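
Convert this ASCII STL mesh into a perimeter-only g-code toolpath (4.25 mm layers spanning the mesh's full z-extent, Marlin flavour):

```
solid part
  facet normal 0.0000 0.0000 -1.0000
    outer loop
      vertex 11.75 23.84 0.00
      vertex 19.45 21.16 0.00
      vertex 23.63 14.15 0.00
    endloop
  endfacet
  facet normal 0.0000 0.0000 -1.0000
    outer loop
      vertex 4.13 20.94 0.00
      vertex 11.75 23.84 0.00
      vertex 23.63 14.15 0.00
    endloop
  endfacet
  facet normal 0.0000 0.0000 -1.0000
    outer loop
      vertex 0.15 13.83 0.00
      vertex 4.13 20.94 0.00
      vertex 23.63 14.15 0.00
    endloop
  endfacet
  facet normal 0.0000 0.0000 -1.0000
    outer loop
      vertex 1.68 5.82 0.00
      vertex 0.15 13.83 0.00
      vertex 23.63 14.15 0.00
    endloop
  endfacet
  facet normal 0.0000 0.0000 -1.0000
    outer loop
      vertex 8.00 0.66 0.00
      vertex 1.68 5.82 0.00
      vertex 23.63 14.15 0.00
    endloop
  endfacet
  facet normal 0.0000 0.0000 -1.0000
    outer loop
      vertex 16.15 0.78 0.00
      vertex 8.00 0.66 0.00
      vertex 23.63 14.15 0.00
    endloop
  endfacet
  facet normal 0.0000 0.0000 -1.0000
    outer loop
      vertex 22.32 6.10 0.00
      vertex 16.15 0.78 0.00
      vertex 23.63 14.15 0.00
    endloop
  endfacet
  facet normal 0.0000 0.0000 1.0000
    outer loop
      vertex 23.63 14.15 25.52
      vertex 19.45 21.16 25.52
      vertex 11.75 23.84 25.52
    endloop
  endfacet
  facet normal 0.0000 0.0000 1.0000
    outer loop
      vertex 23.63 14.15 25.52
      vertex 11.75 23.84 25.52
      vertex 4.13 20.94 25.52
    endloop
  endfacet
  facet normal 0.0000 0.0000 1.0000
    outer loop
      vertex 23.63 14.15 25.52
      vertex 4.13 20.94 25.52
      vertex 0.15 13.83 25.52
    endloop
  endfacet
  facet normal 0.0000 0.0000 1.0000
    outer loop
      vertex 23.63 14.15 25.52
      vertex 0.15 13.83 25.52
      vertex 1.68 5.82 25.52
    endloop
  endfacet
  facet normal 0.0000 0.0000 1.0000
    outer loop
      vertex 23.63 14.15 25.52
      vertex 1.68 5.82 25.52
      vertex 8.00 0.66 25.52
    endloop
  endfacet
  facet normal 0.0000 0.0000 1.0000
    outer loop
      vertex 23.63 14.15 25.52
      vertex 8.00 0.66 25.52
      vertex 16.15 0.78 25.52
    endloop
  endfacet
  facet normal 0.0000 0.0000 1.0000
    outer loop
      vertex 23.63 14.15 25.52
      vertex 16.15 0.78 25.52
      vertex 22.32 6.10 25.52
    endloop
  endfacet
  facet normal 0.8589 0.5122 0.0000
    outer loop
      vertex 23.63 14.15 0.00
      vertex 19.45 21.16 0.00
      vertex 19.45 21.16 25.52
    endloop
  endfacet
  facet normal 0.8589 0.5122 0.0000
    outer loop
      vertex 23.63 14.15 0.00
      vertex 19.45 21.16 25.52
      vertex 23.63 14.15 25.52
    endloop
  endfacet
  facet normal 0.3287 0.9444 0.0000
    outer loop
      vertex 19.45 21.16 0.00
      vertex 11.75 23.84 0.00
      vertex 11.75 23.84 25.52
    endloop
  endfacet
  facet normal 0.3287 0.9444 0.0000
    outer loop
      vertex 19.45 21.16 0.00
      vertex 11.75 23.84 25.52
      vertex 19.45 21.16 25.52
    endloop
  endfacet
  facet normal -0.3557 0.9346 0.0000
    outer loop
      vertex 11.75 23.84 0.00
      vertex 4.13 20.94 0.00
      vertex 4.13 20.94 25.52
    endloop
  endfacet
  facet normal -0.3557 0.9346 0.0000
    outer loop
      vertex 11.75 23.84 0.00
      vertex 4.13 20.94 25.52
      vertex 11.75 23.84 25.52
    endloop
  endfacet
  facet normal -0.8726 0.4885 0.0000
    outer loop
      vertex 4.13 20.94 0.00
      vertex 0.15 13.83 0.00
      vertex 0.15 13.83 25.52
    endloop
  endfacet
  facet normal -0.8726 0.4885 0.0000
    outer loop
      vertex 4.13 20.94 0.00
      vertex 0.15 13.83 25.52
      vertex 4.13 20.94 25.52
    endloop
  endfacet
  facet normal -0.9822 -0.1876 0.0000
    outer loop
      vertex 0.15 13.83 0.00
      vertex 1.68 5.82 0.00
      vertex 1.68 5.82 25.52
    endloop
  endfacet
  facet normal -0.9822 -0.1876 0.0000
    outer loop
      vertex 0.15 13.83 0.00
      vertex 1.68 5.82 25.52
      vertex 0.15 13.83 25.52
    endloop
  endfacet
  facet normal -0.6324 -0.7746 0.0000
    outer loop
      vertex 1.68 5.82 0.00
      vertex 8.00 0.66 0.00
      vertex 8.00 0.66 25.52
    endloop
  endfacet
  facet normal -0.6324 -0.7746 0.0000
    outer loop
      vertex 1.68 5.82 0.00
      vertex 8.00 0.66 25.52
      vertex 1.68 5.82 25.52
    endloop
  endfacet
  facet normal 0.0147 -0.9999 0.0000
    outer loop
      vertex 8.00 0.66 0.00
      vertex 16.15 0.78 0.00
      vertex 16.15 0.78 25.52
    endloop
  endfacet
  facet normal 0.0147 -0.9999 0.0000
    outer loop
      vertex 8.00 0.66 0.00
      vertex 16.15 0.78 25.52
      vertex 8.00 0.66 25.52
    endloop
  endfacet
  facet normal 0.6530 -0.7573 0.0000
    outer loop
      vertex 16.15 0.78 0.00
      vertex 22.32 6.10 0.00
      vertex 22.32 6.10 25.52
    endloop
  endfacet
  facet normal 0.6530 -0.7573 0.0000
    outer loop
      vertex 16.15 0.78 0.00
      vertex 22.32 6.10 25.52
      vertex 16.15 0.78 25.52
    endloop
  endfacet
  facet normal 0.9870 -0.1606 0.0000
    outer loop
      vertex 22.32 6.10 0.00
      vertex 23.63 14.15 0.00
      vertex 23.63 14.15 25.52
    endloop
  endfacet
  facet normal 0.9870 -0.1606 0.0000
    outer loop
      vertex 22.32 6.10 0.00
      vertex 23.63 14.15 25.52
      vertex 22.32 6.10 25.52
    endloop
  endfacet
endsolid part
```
; perimeter-only toolpath
G21 ; units = mm
G90 ; absolute positioning
G28 ; home
; layer 1
G0 Z4.25
G0 X23.63 Y14.15
G1 X19.45 Y21.16
G1 X11.75 Y23.84
G1 X4.13 Y20.94
G1 X0.15 Y13.83
G1 X1.68 Y5.82
G1 X8.00 Y0.66
G1 X16.15 Y0.78
G1 X22.32 Y6.10
G1 X23.63 Y14.15
; layer 2
G0 Z8.51
G0 X23.63 Y14.15
G1 X19.45 Y21.16
G1 X11.75 Y23.84
G1 X4.13 Y20.94
G1 X0.15 Y13.83
G1 X1.68 Y5.82
G1 X8.00 Y0.66
G1 X16.15 Y0.78
G1 X22.32 Y6.10
G1 X23.63 Y14.15
; layer 3
G0 Z12.76
G0 X23.63 Y14.15
G1 X19.45 Y21.16
G1 X11.75 Y23.84
G1 X4.13 Y20.94
G1 X0.15 Y13.83
G1 X1.68 Y5.82
G1 X8.00 Y0.66
G1 X16.15 Y0.78
G1 X22.32 Y6.10
G1 X23.63 Y14.15
; layer 4
G0 Z17.01
G0 X23.63 Y14.15
G1 X19.45 Y21.16
G1 X11.75 Y23.84
G1 X4.13 Y20.94
G1 X0.15 Y13.83
G1 X1.68 Y5.82
G1 X8.00 Y0.66
G1 X16.15 Y0.78
G1 X22.32 Y6.10
G1 X23.63 Y14.15
; layer 5
G0 Z21.27
G0 X23.63 Y14.15
G1 X19.45 Y21.16
G1 X11.75 Y23.84
G1 X4.13 Y20.94
G1 X0.15 Y13.83
G1 X1.68 Y5.82
G1 X8.00 Y0.66
G1 X16.15 Y0.78
G1 X22.32 Y6.10
G1 X23.63 Y14.15
; layer 6
G0 Z25.52
G0 X23.63 Y14.15
G1 X19.45 Y21.16
G1 X11.75 Y23.84
G1 X4.13 Y20.94
G1 X0.15 Y13.83
G1 X1.68 Y5.82
G1 X8.00 Y0.66
G1 X16.15 Y0.78
G1 X22.32 Y6.10
G1 X23.63 Y14.15
M2 ; end

The solid is a regular 9-sided prism (a cylinder approximated with 9 flat sides), circumscribed radius ≈ 11.9 mm, height ≈ 25.5 mm. Slicing at Δz = 4.25 mm — 6 equal slices spanning the solid's height, so layer i sits at z = i·h/6 — gives 6 non-empty perimeters. Each is a 9-segment closed polygon; G0 lifts to the layer z and rapids to the start vertex, then G1 traces the edges.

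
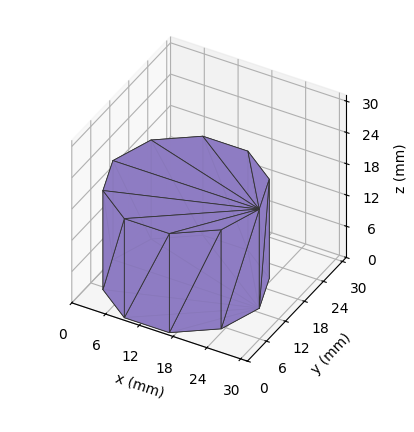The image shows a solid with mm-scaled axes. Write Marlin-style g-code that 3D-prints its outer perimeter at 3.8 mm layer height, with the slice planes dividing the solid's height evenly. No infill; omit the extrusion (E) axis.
Reading the render: the shape is a regular 10-sided prism (a cylinder approximated with 10 flat sides), circumscribed radius ≈ 13 mm, height ≈ 19 mm (dimensions read to the nearest mm from the axis ticks). For the g-code, the solid's height is divided into equal slices at the stated Δz and each level perimeter traced with G1 moves after a G0 lift.

; perimeter-only toolpath
G21 ; units = mm
G90 ; absolute positioning
G28 ; home
; layer 1
G0 Z3.8
G0 X26.0 Y13.0
G1 X23.5 Y20.6
G1 X17.0 Y25.4
G1 X9.0 Y25.4
G1 X2.5 Y20.6
G1 X0.0 Y13.0
G1 X2.5 Y5.4
G1 X9.0 Y0.6
G1 X17.0 Y0.6
G1 X23.5 Y5.4
G1 X26.0 Y13.0
; layer 2
G0 Z7.6
G0 X26.0 Y13.0
G1 X23.5 Y20.6
G1 X17.0 Y25.4
G1 X9.0 Y25.4
G1 X2.5 Y20.6
G1 X0.0 Y13.0
G1 X2.5 Y5.4
G1 X9.0 Y0.6
G1 X17.0 Y0.6
G1 X23.5 Y5.4
G1 X26.0 Y13.0
; layer 3
G0 Z11.4
G0 X26.0 Y13.0
G1 X23.5 Y20.6
G1 X17.0 Y25.4
G1 X9.0 Y25.4
G1 X2.5 Y20.6
G1 X0.0 Y13.0
G1 X2.5 Y5.4
G1 X9.0 Y0.6
G1 X17.0 Y0.6
G1 X23.5 Y5.4
G1 X26.0 Y13.0
; layer 4
G0 Z15.2
G0 X26.0 Y13.0
G1 X23.5 Y20.6
G1 X17.0 Y25.4
G1 X9.0 Y25.4
G1 X2.5 Y20.6
G1 X0.0 Y13.0
G1 X2.5 Y5.4
G1 X9.0 Y0.6
G1 X17.0 Y0.6
G1 X23.5 Y5.4
G1 X26.0 Y13.0
; layer 5
G0 Z19.0
G0 X26.0 Y13.0
G1 X23.5 Y20.6
G1 X17.0 Y25.4
G1 X9.0 Y25.4
G1 X2.5 Y20.6
G1 X0.0 Y13.0
G1 X2.5 Y5.4
G1 X9.0 Y0.6
G1 X17.0 Y0.6
G1 X23.5 Y5.4
G1 X26.0 Y13.0
M2 ; end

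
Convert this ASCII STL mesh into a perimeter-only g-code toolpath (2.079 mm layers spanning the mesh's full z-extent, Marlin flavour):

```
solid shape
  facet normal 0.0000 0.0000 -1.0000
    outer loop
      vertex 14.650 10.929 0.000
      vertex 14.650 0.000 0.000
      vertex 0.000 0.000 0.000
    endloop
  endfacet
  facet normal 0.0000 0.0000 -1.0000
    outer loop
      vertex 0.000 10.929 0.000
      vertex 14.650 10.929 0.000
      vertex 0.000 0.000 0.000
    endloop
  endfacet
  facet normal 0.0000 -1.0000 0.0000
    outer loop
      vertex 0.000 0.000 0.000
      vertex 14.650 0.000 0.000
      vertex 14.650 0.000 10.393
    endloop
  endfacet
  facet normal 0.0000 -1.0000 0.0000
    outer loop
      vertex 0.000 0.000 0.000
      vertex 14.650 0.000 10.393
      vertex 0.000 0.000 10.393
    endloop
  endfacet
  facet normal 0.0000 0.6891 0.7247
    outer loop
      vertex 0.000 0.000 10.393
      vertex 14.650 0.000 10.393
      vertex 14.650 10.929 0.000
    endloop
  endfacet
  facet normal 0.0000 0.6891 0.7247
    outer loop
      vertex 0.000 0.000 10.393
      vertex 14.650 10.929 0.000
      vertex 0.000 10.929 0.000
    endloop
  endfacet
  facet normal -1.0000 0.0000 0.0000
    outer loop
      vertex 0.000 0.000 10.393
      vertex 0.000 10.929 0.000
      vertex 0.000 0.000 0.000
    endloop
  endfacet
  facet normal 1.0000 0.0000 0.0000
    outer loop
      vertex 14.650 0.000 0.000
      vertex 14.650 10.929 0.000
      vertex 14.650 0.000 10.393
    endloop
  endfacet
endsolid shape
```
; perimeter-only toolpath
G21 ; units = mm
G90 ; absolute positioning
G28 ; home
; layer 1
G0 Z2.079
G0 X0.000 Y0.000
G1 X14.650 Y0.000
G1 X14.650 Y8.743
G1 X0.000 Y8.743
G1 X0.000 Y0.000
; layer 2
G0 Z4.157
G0 X0.000 Y0.000
G1 X14.650 Y0.000
G1 X14.650 Y6.557
G1 X0.000 Y6.557
G1 X0.000 Y0.000
; layer 3
G0 Z6.236
G0 X0.000 Y0.000
G1 X14.650 Y0.000
G1 X14.650 Y4.372
G1 X0.000 Y4.372
G1 X0.000 Y0.000
; layer 4
G0 Z8.314
G0 X0.000 Y0.000
G1 X14.650 Y0.000
G1 X14.650 Y2.186
G1 X0.000 Y2.186
G1 X0.000 Y0.000
M2 ; end

The solid is a wedge (ramp): 14.7 × 10.9 mm base, rising to 10.4 mm along the y=0 edge and sloping linearly to z=0 at y=10.9. Slicing at Δz = 2.079 mm — 5 equal slices spanning the solid's height, so layer i sits at z = i·h/5 — gives 4 non-empty perimeters. Each is a 4-segment closed polygon; G0 lifts to the layer z and rapids to the start vertex, then G1 traces the edges. The cross-section shrinks linearly with z (the slice at the apex is degenerate and omitted).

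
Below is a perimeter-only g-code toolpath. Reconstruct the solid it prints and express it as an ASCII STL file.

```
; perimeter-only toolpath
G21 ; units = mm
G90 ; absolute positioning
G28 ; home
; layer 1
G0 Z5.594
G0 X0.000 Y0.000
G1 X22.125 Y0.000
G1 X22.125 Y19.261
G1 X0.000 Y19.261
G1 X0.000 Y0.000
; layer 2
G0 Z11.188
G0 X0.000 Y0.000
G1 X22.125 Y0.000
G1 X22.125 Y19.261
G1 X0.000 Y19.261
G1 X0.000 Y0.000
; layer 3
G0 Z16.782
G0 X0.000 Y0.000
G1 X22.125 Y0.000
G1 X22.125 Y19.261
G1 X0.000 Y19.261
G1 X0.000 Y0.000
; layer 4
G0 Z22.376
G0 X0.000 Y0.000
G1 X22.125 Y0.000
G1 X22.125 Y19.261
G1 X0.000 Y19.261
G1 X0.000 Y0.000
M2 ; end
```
solid part
  facet normal 0.0000 0.0000 -1.0000
    outer loop
      vertex 22.125 19.261 0.000
      vertex 22.125 0.000 0.000
      vertex 0.000 0.000 0.000
    endloop
  endfacet
  facet normal 0.0000 0.0000 -1.0000
    outer loop
      vertex 0.000 19.261 0.000
      vertex 22.125 19.261 0.000
      vertex 0.000 0.000 0.000
    endloop
  endfacet
  facet normal 0.0000 0.0000 1.0000
    outer loop
      vertex 0.000 0.000 22.376
      vertex 22.125 0.000 22.376
      vertex 22.125 19.261 22.376
    endloop
  endfacet
  facet normal 0.0000 0.0000 1.0000
    outer loop
      vertex 0.000 0.000 22.376
      vertex 22.125 19.261 22.376
      vertex 0.000 19.261 22.376
    endloop
  endfacet
  facet normal 0.0000 -1.0000 0.0000
    outer loop
      vertex 0.000 0.000 0.000
      vertex 22.125 0.000 0.000
      vertex 22.125 0.000 22.376
    endloop
  endfacet
  facet normal 0.0000 -1.0000 0.0000
    outer loop
      vertex 0.000 0.000 0.000
      vertex 22.125 0.000 22.376
      vertex 0.000 0.000 22.376
    endloop
  endfacet
  facet normal 0.0000 1.0000 0.0000
    outer loop
      vertex 22.125 19.261 22.376
      vertex 22.125 19.261 0.000
      vertex 0.000 19.261 0.000
    endloop
  endfacet
  facet normal 0.0000 1.0000 0.0000
    outer loop
      vertex 0.000 19.261 22.376
      vertex 22.125 19.261 22.376
      vertex 0.000 19.261 0.000
    endloop
  endfacet
  facet normal -1.0000 0.0000 0.0000
    outer loop
      vertex 0.000 19.261 22.376
      vertex 0.000 19.261 0.000
      vertex 0.000 0.000 0.000
    endloop
  endfacet
  facet normal -1.0000 0.0000 0.0000
    outer loop
      vertex 0.000 0.000 22.376
      vertex 0.000 19.261 22.376
      vertex 0.000 0.000 0.000
    endloop
  endfacet
  facet normal 1.0000 0.0000 0.0000
    outer loop
      vertex 22.125 0.000 0.000
      vertex 22.125 19.261 0.000
      vertex 22.125 19.261 22.376
    endloop
  endfacet
  facet normal 1.0000 0.0000 0.0000
    outer loop
      vertex 22.125 0.000 0.000
      vertex 22.125 19.261 22.376
      vertex 22.125 0.000 22.376
    endloop
  endfacet
endsolid part

The G0 Z moves step by Δz≈5.594 mm. Every layer's G1 loop is the same polygon, so the solid is a straight extrusion of it from z=0 to z≈22.4. Closing with flat bottom and top caps and triangulating gives 12 facets — a rectangular box, roughly 22.1 × 19.3 mm footprint and 22.4 mm tall.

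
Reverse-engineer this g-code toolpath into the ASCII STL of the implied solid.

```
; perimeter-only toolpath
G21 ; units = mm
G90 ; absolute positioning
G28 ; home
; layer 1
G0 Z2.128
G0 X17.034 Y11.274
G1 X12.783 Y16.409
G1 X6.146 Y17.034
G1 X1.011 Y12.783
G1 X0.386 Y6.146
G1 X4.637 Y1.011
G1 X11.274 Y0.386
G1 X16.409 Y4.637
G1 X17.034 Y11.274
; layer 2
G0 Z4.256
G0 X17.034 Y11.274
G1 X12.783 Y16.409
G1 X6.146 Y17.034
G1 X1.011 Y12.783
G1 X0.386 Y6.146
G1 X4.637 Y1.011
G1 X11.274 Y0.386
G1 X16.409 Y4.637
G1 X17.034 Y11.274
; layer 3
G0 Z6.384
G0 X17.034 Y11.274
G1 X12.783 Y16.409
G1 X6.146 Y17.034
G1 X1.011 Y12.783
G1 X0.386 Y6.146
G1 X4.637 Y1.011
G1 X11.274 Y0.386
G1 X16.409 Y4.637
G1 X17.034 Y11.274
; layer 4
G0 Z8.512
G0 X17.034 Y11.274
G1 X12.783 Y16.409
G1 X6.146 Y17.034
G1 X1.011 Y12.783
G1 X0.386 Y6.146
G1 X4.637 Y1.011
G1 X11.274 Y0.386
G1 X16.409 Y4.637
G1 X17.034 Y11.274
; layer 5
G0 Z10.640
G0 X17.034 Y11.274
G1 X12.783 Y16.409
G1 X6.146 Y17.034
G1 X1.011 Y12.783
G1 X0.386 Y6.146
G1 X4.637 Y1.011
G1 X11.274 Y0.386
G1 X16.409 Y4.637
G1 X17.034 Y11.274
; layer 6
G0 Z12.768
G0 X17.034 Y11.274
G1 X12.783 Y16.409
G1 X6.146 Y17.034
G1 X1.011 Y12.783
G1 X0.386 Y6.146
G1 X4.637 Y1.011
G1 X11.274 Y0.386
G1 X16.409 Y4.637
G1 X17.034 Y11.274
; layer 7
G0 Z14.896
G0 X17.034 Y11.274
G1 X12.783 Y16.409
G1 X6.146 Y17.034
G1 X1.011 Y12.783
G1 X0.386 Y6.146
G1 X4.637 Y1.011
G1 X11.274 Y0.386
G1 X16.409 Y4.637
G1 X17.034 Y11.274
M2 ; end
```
solid part
  facet normal 0.0000 0.0000 -1.0000
    outer loop
      vertex 6.146 17.034 0.000
      vertex 12.783 16.409 0.000
      vertex 17.034 11.274 0.000
    endloop
  endfacet
  facet normal 0.0000 0.0000 -1.0000
    outer loop
      vertex 1.011 12.783 0.000
      vertex 6.146 17.034 0.000
      vertex 17.034 11.274 0.000
    endloop
  endfacet
  facet normal 0.0000 0.0000 -1.0000
    outer loop
      vertex 0.386 6.146 0.000
      vertex 1.011 12.783 0.000
      vertex 17.034 11.274 0.000
    endloop
  endfacet
  facet normal 0.0000 0.0000 -1.0000
    outer loop
      vertex 4.637 1.011 0.000
      vertex 0.386 6.146 0.000
      vertex 17.034 11.274 0.000
    endloop
  endfacet
  facet normal 0.0000 0.0000 -1.0000
    outer loop
      vertex 11.274 0.386 0.000
      vertex 4.637 1.011 0.000
      vertex 17.034 11.274 0.000
    endloop
  endfacet
  facet normal 0.0000 0.0000 -1.0000
    outer loop
      vertex 16.409 4.637 0.000
      vertex 11.274 0.386 0.000
      vertex 17.034 11.274 0.000
    endloop
  endfacet
  facet normal 0.0000 0.0000 1.0000
    outer loop
      vertex 17.034 11.274 14.896
      vertex 12.783 16.409 14.896
      vertex 6.146 17.034 14.896
    endloop
  endfacet
  facet normal 0.0000 0.0000 1.0000
    outer loop
      vertex 17.034 11.274 14.896
      vertex 6.146 17.034 14.896
      vertex 1.011 12.783 14.896
    endloop
  endfacet
  facet normal 0.0000 0.0000 1.0000
    outer loop
      vertex 17.034 11.274 14.896
      vertex 1.011 12.783 14.896
      vertex 0.386 6.146 14.896
    endloop
  endfacet
  facet normal 0.0000 0.0000 1.0000
    outer loop
      vertex 17.034 11.274 14.896
      vertex 0.386 6.146 14.896
      vertex 4.637 1.011 14.896
    endloop
  endfacet
  facet normal 0.0000 0.0000 1.0000
    outer loop
      vertex 17.034 11.274 14.896
      vertex 4.637 1.011 14.896
      vertex 11.274 0.386 14.896
    endloop
  endfacet
  facet normal 0.0000 0.0000 1.0000
    outer loop
      vertex 17.034 11.274 14.896
      vertex 11.274 0.386 14.896
      vertex 16.409 4.637 14.896
    endloop
  endfacet
  facet normal 0.7703 0.6377 0.0000
    outer loop
      vertex 17.034 11.274 0.000
      vertex 12.783 16.409 0.000
      vertex 12.783 16.409 14.896
    endloop
  endfacet
  facet normal 0.7703 0.6377 0.0000
    outer loop
      vertex 17.034 11.274 0.000
      vertex 12.783 16.409 14.896
      vertex 17.034 11.274 14.896
    endloop
  endfacet
  facet normal 0.0938 0.9956 0.0000
    outer loop
      vertex 12.783 16.409 0.000
      vertex 6.146 17.034 0.000
      vertex 6.146 17.034 14.896
    endloop
  endfacet
  facet normal 0.0938 0.9956 0.0000
    outer loop
      vertex 12.783 16.409 0.000
      vertex 6.146 17.034 14.896
      vertex 12.783 16.409 14.896
    endloop
  endfacet
  facet normal -0.6377 0.7703 0.0000
    outer loop
      vertex 6.146 17.034 0.000
      vertex 1.011 12.783 0.000
      vertex 1.011 12.783 14.896
    endloop
  endfacet
  facet normal -0.6377 0.7703 0.0000
    outer loop
      vertex 6.146 17.034 0.000
      vertex 1.011 12.783 14.896
      vertex 6.146 17.034 14.896
    endloop
  endfacet
  facet normal -0.9956 0.0938 0.0000
    outer loop
      vertex 1.011 12.783 0.000
      vertex 0.386 6.146 0.000
      vertex 0.386 6.146 14.896
    endloop
  endfacet
  facet normal -0.9956 0.0938 0.0000
    outer loop
      vertex 1.011 12.783 0.000
      vertex 0.386 6.146 14.896
      vertex 1.011 12.783 14.896
    endloop
  endfacet
  facet normal -0.7703 -0.6377 0.0000
    outer loop
      vertex 0.386 6.146 0.000
      vertex 4.637 1.011 0.000
      vertex 4.637 1.011 14.896
    endloop
  endfacet
  facet normal -0.7703 -0.6377 0.0000
    outer loop
      vertex 0.386 6.146 0.000
      vertex 4.637 1.011 14.896
      vertex 0.386 6.146 14.896
    endloop
  endfacet
  facet normal -0.0938 -0.9956 0.0000
    outer loop
      vertex 4.637 1.011 0.000
      vertex 11.274 0.386 0.000
      vertex 11.274 0.386 14.896
    endloop
  endfacet
  facet normal -0.0938 -0.9956 0.0000
    outer loop
      vertex 4.637 1.011 0.000
      vertex 11.274 0.386 14.896
      vertex 4.637 1.011 14.896
    endloop
  endfacet
  facet normal 0.6377 -0.7703 0.0000
    outer loop
      vertex 11.274 0.386 0.000
      vertex 16.409 4.637 0.000
      vertex 16.409 4.637 14.896
    endloop
  endfacet
  facet normal 0.6377 -0.7703 0.0000
    outer loop
      vertex 11.274 0.386 0.000
      vertex 16.409 4.637 14.896
      vertex 11.274 0.386 14.896
    endloop
  endfacet
  facet normal 0.9956 -0.0938 0.0000
    outer loop
      vertex 16.409 4.637 0.000
      vertex 17.034 11.274 0.000
      vertex 17.034 11.274 14.896
    endloop
  endfacet
  facet normal 0.9956 -0.0938 0.0000
    outer loop
      vertex 16.409 4.637 0.000
      vertex 17.034 11.274 14.896
      vertex 16.409 4.637 14.896
    endloop
  endfacet
endsolid part

The G0 Z moves step by Δz≈2.128 mm. Every layer's G1 loop is the same polygon, so the solid is a straight extrusion of it from z=0 to z≈14.9. Closing with flat bottom and top caps and triangulating gives 28 facets — a regular 8-sided prism (a cylinder approximated with 8 flat sides), circumscribed radius ≈ 8.71 mm, height ≈ 14.9 mm.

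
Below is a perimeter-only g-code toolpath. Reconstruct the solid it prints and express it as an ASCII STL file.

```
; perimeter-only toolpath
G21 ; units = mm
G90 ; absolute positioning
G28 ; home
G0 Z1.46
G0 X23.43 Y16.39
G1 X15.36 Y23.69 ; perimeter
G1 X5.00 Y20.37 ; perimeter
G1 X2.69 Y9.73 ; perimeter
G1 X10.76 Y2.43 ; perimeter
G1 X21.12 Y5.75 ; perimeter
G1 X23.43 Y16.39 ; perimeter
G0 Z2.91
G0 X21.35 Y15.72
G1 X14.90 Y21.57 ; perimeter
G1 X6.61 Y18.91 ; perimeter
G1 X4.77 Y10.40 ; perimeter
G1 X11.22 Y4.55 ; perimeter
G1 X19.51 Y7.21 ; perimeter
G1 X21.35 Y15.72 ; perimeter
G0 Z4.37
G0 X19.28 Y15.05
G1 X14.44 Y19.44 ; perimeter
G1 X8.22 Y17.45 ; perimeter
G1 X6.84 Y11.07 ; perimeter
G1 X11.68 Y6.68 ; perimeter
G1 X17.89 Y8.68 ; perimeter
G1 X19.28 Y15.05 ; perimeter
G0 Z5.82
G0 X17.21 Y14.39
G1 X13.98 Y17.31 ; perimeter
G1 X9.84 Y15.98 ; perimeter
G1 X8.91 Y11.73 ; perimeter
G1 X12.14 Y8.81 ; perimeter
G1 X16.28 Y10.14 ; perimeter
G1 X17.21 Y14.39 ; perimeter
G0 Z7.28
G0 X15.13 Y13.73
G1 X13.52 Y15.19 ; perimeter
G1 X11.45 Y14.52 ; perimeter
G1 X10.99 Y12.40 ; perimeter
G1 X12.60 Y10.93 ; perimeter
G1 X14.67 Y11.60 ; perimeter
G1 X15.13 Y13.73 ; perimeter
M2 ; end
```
solid part
  facet normal 0.0000 0.0000 -1.0000
    outer loop
      vertex 3.39 21.83 0.00
      vertex 15.82 25.82 0.00
      vertex 25.50 17.05 0.00
    endloop
  endfacet
  facet normal 0.0000 0.0000 -1.0000
    outer loop
      vertex 0.62 9.07 0.00
      vertex 3.39 21.83 0.00
      vertex 25.50 17.05 0.00
    endloop
  endfacet
  facet normal 0.0000 0.0000 -1.0000
    outer loop
      vertex 10.30 0.30 0.00
      vertex 0.62 9.07 0.00
      vertex 25.50 17.05 0.00
    endloop
  endfacet
  facet normal 0.0000 0.0000 -1.0000
    outer loop
      vertex 22.73 4.29 0.00
      vertex 10.30 0.30 0.00
      vertex 25.50 17.05 0.00
    endloop
  endfacet
  facet normal 0.4103 0.4528 0.7916
    outer loop
      vertex 25.50 17.05 0.00
      vertex 15.82 25.82 0.00
      vertex 13.06 13.06 8.73
    endloop
  endfacet
  facet normal -0.1868 0.5819 0.7915
    outer loop
      vertex 15.82 25.82 0.00
      vertex 3.39 21.83 0.00
      vertex 13.06 13.06 8.73
    endloop
  endfacet
  facet normal -0.5971 0.1296 0.7916
    outer loop
      vertex 3.39 21.83 0.00
      vertex 0.62 9.07 0.00
      vertex 13.06 13.06 8.73
    endloop
  endfacet
  facet normal -0.4103 -0.4528 0.7916
    outer loop
      vertex 0.62 9.07 0.00
      vertex 10.30 0.30 0.00
      vertex 13.06 13.06 8.73
    endloop
  endfacet
  facet normal 0.1868 -0.5819 0.7915
    outer loop
      vertex 10.30 0.30 0.00
      vertex 22.73 4.29 0.00
      vertex 13.06 13.06 8.73
    endloop
  endfacet
  facet normal 0.5971 -0.1296 0.7916
    outer loop
      vertex 22.73 4.29 0.00
      vertex 25.50 17.05 0.00
      vertex 13.06 13.06 8.73
    endloop
  endfacet
endsolid part

The G0 Z moves step by Δz≈1.46 mm. The G1 loops shrink linearly with z, so the solid tapers from its base footprint up to z≈8.73. Closing with a flat bottom cap and the tapered top and triangulating gives 10 facets — a regular 6-sided pyramid, base circumscribed radius ≈ 13.1 mm, apex at z ≈ 8.73 mm.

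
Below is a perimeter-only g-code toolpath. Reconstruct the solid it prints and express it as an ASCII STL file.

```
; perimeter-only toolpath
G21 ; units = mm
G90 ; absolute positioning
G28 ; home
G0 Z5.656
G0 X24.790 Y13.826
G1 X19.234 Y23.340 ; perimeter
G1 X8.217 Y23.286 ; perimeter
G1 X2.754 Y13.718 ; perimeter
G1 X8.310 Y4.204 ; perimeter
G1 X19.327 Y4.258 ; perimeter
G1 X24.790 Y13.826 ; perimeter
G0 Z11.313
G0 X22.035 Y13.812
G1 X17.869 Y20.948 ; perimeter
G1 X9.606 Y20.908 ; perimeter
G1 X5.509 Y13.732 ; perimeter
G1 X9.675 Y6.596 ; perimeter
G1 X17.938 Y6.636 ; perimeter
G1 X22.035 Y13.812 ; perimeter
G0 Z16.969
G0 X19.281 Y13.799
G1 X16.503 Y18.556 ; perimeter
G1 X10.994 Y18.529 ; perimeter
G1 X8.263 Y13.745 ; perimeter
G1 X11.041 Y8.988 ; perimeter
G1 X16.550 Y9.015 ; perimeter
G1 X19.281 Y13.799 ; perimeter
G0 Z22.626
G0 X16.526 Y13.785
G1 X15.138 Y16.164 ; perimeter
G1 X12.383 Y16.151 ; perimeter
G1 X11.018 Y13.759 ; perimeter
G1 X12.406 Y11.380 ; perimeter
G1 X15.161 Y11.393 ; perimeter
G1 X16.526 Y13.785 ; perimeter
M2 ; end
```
solid part
  facet normal 0.0000 0.0000 -1.0000
    outer loop
      vertex 6.828 25.665 0.000
      vertex 20.600 25.732 0.000
      vertex 27.544 13.839 0.000
    endloop
  endfacet
  facet normal 0.0000 0.0000 -1.0000
    outer loop
      vertex 0.000 13.705 0.000
      vertex 6.828 25.665 0.000
      vertex 27.544 13.839 0.000
    endloop
  endfacet
  facet normal 0.0000 0.0000 -1.0000
    outer loop
      vertex 6.944 1.812 0.000
      vertex 0.000 13.705 0.000
      vertex 27.544 13.839 0.000
    endloop
  endfacet
  facet normal 0.0000 0.0000 -1.0000
    outer loop
      vertex 20.716 1.879 0.000
      vertex 6.944 1.812 0.000
      vertex 27.544 13.839 0.000
    endloop
  endfacet
  facet normal 0.7957 0.4646 0.3886
    outer loop
      vertex 27.544 13.839 0.000
      vertex 20.600 25.732 0.000
      vertex 13.772 13.772 28.282
    endloop
  endfacet
  facet normal -0.0045 0.9214 0.3886
    outer loop
      vertex 20.600 25.732 0.000
      vertex 6.828 25.665 0.000
      vertex 13.772 13.772 28.282
    endloop
  endfacet
  facet normal -0.8002 0.4568 0.3886
    outer loop
      vertex 6.828 25.665 0.000
      vertex 0.000 13.705 0.000
      vertex 13.772 13.772 28.282
    endloop
  endfacet
  facet normal -0.7957 -0.4646 0.3886
    outer loop
      vertex 0.000 13.705 0.000
      vertex 6.944 1.812 0.000
      vertex 13.772 13.772 28.282
    endloop
  endfacet
  facet normal 0.0045 -0.9214 0.3886
    outer loop
      vertex 6.944 1.812 0.000
      vertex 20.716 1.879 0.000
      vertex 13.772 13.772 28.282
    endloop
  endfacet
  facet normal 0.8002 -0.4568 0.3886
    outer loop
      vertex 20.716 1.879 0.000
      vertex 27.544 13.839 0.000
      vertex 13.772 13.772 28.282
    endloop
  endfacet
endsolid part

The G0 Z moves step by Δz≈5.656 mm. The G1 loops shrink linearly with z, so the solid tapers from its base footprint up to z≈28.3. Closing with a flat bottom cap and the tapered top and triangulating gives 10 facets — a regular 6-sided pyramid, base circumscribed radius ≈ 13.8 mm, apex at z ≈ 28.3 mm.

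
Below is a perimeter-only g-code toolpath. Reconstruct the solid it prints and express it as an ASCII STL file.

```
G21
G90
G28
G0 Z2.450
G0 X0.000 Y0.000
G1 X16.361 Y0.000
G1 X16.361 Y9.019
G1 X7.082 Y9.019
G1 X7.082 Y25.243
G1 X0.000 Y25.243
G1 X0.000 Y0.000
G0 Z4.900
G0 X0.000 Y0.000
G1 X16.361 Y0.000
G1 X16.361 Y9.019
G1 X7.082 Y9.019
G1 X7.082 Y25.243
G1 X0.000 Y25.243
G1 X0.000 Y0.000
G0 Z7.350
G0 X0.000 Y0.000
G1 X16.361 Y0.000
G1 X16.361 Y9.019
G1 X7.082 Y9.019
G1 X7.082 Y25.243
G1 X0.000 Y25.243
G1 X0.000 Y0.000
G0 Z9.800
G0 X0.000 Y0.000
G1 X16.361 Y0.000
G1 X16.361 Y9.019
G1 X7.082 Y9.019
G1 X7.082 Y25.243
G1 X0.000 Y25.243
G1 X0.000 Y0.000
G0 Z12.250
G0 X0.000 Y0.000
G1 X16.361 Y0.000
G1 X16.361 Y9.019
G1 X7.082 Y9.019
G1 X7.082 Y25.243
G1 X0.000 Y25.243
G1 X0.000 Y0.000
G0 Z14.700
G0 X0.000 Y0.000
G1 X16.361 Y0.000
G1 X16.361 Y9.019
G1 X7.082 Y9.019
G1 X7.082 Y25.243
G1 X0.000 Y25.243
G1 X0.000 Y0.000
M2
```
solid part
  facet normal 0.0000 0.0000 -1.0000
    outer loop
      vertex 16.361 9.019 0.000
      vertex 16.361 0.000 0.000
      vertex 0.000 0.000 0.000
    endloop
  endfacet
  facet normal 0.0000 0.0000 -1.0000
    outer loop
      vertex 7.082 9.019 0.000
      vertex 16.361 9.019 0.000
      vertex 0.000 0.000 0.000
    endloop
  endfacet
  facet normal 0.0000 0.0000 -1.0000
    outer loop
      vertex 7.082 25.243 0.000
      vertex 7.082 9.019 0.000
      vertex 0.000 0.000 0.000
    endloop
  endfacet
  facet normal 0.0000 0.0000 -1.0000
    outer loop
      vertex 0.000 25.243 0.000
      vertex 7.082 25.243 0.000
      vertex 0.000 0.000 0.000
    endloop
  endfacet
  facet normal 0.0000 0.0000 1.0000
    outer loop
      vertex 0.000 0.000 14.700
      vertex 16.361 0.000 14.700
      vertex 16.361 9.019 14.700
    endloop
  endfacet
  facet normal 0.0000 0.0000 1.0000
    outer loop
      vertex 0.000 0.000 14.700
      vertex 16.361 9.019 14.700
      vertex 7.082 9.019 14.700
    endloop
  endfacet
  facet normal 0.0000 0.0000 1.0000
    outer loop
      vertex 0.000 0.000 14.700
      vertex 7.082 9.019 14.700
      vertex 7.082 25.243 14.700
    endloop
  endfacet
  facet normal 0.0000 0.0000 1.0000
    outer loop
      vertex 0.000 0.000 14.700
      vertex 7.082 25.243 14.700
      vertex 0.000 25.243 14.700
    endloop
  endfacet
  facet normal 0.0000 -1.0000 0.0000
    outer loop
      vertex 0.000 0.000 0.000
      vertex 16.361 0.000 0.000
      vertex 16.361 0.000 14.700
    endloop
  endfacet
  facet normal 0.0000 -1.0000 0.0000
    outer loop
      vertex 0.000 0.000 0.000
      vertex 16.361 0.000 14.700
      vertex 0.000 0.000 14.700
    endloop
  endfacet
  facet normal 1.0000 0.0000 0.0000
    outer loop
      vertex 16.361 0.000 0.000
      vertex 16.361 9.019 0.000
      vertex 16.361 9.019 14.700
    endloop
  endfacet
  facet normal 1.0000 0.0000 0.0000
    outer loop
      vertex 16.361 0.000 0.000
      vertex 16.361 9.019 14.700
      vertex 16.361 0.000 14.700
    endloop
  endfacet
  facet normal 0.0000 1.0000 0.0000
    outer loop
      vertex 16.361 9.019 0.000
      vertex 7.082 9.019 0.000
      vertex 7.082 9.019 14.700
    endloop
  endfacet
  facet normal 0.0000 1.0000 0.0000
    outer loop
      vertex 16.361 9.019 0.000
      vertex 7.082 9.019 14.700
      vertex 16.361 9.019 14.700
    endloop
  endfacet
  facet normal 1.0000 0.0000 0.0000
    outer loop
      vertex 7.082 9.019 0.000
      vertex 7.082 25.243 0.000
      vertex 7.082 25.243 14.700
    endloop
  endfacet
  facet normal 1.0000 0.0000 0.0000
    outer loop
      vertex 7.082 9.019 0.000
      vertex 7.082 25.243 14.700
      vertex 7.082 9.019 14.700
    endloop
  endfacet
  facet normal 0.0000 1.0000 0.0000
    outer loop
      vertex 7.082 25.243 0.000
      vertex 0.000 25.243 0.000
      vertex 0.000 25.243 14.700
    endloop
  endfacet
  facet normal 0.0000 1.0000 0.0000
    outer loop
      vertex 7.082 25.243 0.000
      vertex 0.000 25.243 14.700
      vertex 7.082 25.243 14.700
    endloop
  endfacet
  facet normal -1.0000 0.0000 0.0000
    outer loop
      vertex 0.000 25.243 0.000
      vertex 0.000 0.000 0.000
      vertex 0.000 0.000 14.700
    endloop
  endfacet
  facet normal -1.0000 0.0000 0.0000
    outer loop
      vertex 0.000 25.243 0.000
      vertex 0.000 0.000 14.700
      vertex 0.000 25.243 14.700
    endloop
  endfacet
endsolid part

The G0 Z moves step by Δz≈2.450 mm. Every layer's G1 loop is the same polygon, so the solid is a straight extrusion of it from z=0 to z≈14.7. Closing with flat bottom and top caps and triangulating gives 20 facets — an L-shaped prism: outer 16.4 × 25.2 mm, arm thicknesses ≈ 9.02 mm (horizontal) and 7.08 mm (vertical), extruded 14.7 mm in z.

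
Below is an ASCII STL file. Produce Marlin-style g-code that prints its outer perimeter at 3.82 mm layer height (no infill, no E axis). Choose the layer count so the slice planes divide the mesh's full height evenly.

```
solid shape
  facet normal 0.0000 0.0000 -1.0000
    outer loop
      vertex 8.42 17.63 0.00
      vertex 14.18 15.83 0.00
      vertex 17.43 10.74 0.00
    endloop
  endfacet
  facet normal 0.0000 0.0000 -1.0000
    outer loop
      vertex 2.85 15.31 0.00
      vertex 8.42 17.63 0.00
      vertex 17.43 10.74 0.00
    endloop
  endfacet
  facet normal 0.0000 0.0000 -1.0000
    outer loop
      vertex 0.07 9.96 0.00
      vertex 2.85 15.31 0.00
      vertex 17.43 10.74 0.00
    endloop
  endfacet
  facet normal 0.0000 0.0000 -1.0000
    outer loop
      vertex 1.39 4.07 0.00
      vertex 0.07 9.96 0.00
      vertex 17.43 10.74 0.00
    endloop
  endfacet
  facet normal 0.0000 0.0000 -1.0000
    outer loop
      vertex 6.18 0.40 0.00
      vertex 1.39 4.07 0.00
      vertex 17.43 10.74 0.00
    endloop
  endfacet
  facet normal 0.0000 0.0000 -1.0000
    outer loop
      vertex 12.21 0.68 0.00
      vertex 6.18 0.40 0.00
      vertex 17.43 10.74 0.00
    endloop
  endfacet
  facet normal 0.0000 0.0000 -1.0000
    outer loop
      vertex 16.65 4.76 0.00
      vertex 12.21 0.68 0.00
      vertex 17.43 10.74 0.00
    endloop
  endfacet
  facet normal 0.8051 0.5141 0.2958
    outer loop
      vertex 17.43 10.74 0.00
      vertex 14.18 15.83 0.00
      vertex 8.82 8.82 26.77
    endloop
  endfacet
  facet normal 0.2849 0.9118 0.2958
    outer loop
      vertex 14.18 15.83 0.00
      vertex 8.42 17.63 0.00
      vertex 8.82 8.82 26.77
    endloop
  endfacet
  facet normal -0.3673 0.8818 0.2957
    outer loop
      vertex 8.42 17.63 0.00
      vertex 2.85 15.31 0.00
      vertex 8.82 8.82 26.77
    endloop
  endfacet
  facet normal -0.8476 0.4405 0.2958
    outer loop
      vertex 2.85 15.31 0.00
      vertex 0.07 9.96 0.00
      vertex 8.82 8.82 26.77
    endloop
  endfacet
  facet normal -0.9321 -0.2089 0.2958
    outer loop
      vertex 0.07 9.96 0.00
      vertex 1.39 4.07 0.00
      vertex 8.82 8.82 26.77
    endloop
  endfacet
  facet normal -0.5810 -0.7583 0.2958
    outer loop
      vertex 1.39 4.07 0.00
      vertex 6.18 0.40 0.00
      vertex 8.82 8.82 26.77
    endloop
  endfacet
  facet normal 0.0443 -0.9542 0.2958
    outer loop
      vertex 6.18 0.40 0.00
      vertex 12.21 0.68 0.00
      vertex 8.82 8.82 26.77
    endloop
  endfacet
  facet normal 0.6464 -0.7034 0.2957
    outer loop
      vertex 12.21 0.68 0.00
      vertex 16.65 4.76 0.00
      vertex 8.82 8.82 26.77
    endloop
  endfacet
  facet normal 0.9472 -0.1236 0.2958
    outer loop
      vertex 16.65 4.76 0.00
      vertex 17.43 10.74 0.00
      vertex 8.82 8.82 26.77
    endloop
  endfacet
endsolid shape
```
; perimeter-only toolpath
G21 ; units = mm
G90 ; absolute positioning
G28 ; home
; layer 1
G0 Z3.82
G0 X16.20 Y10.47
G1 X13.41 Y14.83
G1 X8.48 Y16.37
G1 X3.70 Y14.38
G1 X1.32 Y9.80
G1 X2.45 Y4.75
G1 X6.56 Y1.60
G1 X11.73 Y1.84
G1 X15.53 Y5.34
G1 X16.20 Y10.47
; layer 2
G0 Z7.65
G0 X14.97 Y10.19
G1 X12.65 Y13.83
G1 X8.53 Y15.11
G1 X4.56 Y13.46
G1 X2.57 Y9.63
G1 X3.51 Y5.43
G1 X6.93 Y2.81
G1 X11.24 Y3.01
G1 X14.41 Y5.92
G1 X14.97 Y10.19
; layer 3
G0 Z11.47
G0 X13.74 Y9.92
G1 X11.88 Y12.83
G1 X8.59 Y13.85
G1 X5.41 Y12.53
G1 X3.82 Y9.47
G1 X4.57 Y6.11
G1 X7.31 Y4.01
G1 X10.76 Y4.17
G1 X13.29 Y6.50
G1 X13.74 Y9.92
; layer 4
G0 Z15.30
G0 X12.51 Y9.64
G1 X11.12 Y11.82
G1 X8.65 Y12.60
G1 X6.26 Y11.60
G1 X5.07 Y9.31
G1 X5.64 Y6.78
G1 X7.69 Y5.21
G1 X10.27 Y5.33
G1 X12.18 Y7.08
G1 X12.51 Y9.64
; layer 5
G0 Z19.12
G0 X11.28 Y9.37
G1 X10.35 Y10.82
G1 X8.71 Y11.34
G1 X7.11 Y10.67
G1 X6.32 Y9.15
G1 X6.70 Y7.46
G1 X8.07 Y6.41
G1 X9.79 Y6.49
G1 X11.06 Y7.66
G1 X11.28 Y9.37
; layer 6
G0 Z22.95
G0 X10.05 Y9.09
G1 X9.59 Y9.82
G1 X8.76 Y10.08
G1 X7.97 Y9.75
G1 X7.57 Y8.98
G1 X7.76 Y8.14
G1 X8.44 Y7.62
G1 X9.30 Y7.66
G1 X9.94 Y8.24
G1 X10.05 Y9.09
M2 ; end

The solid is a regular 9-sided pyramid, base circumscribed radius ≈ 8.82 mm, apex at z ≈ 26.8 mm. Slicing at Δz = 3.82 mm — 7 equal slices spanning the solid's height, so layer i sits at z = i·h/7 — gives 6 non-empty perimeters. Each is a 9-segment closed polygon; G0 lifts to the layer z and rapids to the start vertex, then G1 traces the edges. The cross-section shrinks linearly with z (the slice at the apex is degenerate and omitted).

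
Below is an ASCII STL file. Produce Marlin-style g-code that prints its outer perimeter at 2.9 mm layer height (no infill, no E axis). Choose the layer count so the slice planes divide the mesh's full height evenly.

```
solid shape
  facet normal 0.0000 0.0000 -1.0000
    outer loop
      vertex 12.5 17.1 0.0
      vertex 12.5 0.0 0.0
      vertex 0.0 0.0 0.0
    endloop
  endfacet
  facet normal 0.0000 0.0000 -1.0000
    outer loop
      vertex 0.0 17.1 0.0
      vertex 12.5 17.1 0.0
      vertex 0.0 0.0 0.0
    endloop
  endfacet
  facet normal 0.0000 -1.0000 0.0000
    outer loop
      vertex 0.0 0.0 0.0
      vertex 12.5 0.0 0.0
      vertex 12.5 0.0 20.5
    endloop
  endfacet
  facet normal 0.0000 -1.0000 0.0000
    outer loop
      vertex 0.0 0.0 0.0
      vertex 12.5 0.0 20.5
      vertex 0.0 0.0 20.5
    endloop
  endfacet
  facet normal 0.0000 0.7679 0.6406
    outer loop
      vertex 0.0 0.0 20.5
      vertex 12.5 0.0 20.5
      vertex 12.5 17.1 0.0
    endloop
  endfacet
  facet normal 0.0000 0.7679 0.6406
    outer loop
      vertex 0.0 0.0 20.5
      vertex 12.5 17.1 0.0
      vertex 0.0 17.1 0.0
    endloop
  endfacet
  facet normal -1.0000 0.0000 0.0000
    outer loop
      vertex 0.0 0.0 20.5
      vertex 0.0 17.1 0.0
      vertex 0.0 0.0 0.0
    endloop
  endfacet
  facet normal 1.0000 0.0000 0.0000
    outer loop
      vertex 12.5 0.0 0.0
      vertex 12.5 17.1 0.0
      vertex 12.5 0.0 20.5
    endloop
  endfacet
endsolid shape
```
; perimeter-only toolpath
G21 ; units = mm
G90 ; absolute positioning
G28 ; home
; layer 1
G0 Z2.9
G0 X0.0 Y0.0
G1 X12.5 Y0.0
G1 X12.5 Y14.7
G1 X0.0 Y14.7
G1 X0.0 Y0.0
; layer 2
G0 Z5.9
G0 X0.0 Y0.0
G1 X12.5 Y0.0
G1 X12.5 Y12.2
G1 X0.0 Y12.2
G1 X0.0 Y0.0
; layer 3
G0 Z8.8
G0 X0.0 Y0.0
G1 X12.5 Y0.0
G1 X12.5 Y9.8
G1 X0.0 Y9.8
G1 X0.0 Y0.0
; layer 4
G0 Z11.7
G0 X0.0 Y0.0
G1 X12.5 Y0.0
G1 X12.5 Y7.3
G1 X0.0 Y7.3
G1 X0.0 Y0.0
; layer 5
G0 Z14.6
G0 X0.0 Y0.0
G1 X12.5 Y0.0
G1 X12.5 Y4.9
G1 X0.0 Y4.9
G1 X0.0 Y0.0
; layer 6
G0 Z17.6
G0 X0.0 Y0.0
G1 X12.5 Y0.0
G1 X12.5 Y2.4
G1 X0.0 Y2.4
G1 X0.0 Y0.0
M2 ; end

The solid is a wedge (ramp): 12.5 × 17.1 mm base, rising to 20.5 mm along the y=0 edge and sloping linearly to z=0 at y=17.1. Slicing at Δz = 2.9 mm — 7 equal slices spanning the solid's height, so layer i sits at z = i·h/7 — gives 6 non-empty perimeters. Each is a 4-segment closed polygon; G0 lifts to the layer z and rapids to the start vertex, then G1 traces the edges. The cross-section shrinks linearly with z (the slice at the apex is degenerate and omitted).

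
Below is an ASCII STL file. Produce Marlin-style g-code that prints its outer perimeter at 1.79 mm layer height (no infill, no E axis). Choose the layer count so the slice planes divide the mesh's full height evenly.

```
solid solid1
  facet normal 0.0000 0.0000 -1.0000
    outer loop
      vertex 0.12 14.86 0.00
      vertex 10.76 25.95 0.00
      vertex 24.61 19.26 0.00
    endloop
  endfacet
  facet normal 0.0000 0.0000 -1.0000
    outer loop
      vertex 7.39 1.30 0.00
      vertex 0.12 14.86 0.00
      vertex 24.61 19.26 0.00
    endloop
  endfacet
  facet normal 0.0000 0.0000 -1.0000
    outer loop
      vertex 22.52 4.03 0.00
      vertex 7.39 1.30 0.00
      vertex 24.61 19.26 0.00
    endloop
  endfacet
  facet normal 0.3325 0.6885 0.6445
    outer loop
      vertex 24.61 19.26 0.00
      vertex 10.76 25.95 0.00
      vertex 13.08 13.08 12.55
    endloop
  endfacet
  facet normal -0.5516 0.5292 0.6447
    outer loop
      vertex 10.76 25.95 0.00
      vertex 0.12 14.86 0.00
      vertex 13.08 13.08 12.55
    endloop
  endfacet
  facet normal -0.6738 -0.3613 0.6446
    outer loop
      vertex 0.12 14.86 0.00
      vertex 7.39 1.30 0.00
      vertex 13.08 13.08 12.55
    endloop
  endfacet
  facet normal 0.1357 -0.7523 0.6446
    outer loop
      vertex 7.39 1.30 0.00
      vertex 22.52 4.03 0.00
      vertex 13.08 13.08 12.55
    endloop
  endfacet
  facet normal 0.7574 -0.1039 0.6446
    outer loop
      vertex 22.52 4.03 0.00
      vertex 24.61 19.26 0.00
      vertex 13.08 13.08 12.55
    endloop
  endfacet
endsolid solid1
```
; perimeter-only toolpath
G21 ; units = mm
G90 ; absolute positioning
G28 ; home
; layer 1
G0 Z1.79
G0 X22.96 Y18.38
G1 X11.09 Y24.11
G1 X1.97 Y14.61
G1 X8.20 Y2.98
G1 X21.17 Y5.32
G1 X22.96 Y18.38
; layer 2
G0 Z3.59
G0 X21.32 Y17.49
G1 X11.42 Y22.27
G1 X3.82 Y14.35
G1 X9.02 Y4.67
G1 X19.82 Y6.62
G1 X21.32 Y17.49
; layer 3
G0 Z5.38
G0 X19.67 Y16.61
G1 X11.75 Y20.43
G1 X5.67 Y14.10
G1 X9.83 Y6.35
G1 X18.47 Y7.91
G1 X19.67 Y16.61
; layer 4
G0 Z7.17
G0 X18.02 Y15.73
G1 X12.09 Y18.60
G1 X7.53 Y13.84
G1 X10.64 Y8.03
G1 X17.13 Y9.20
G1 X18.02 Y15.73
; layer 5
G0 Z8.96
G0 X16.37 Y14.85
G1 X12.42 Y16.76
G1 X9.38 Y13.59
G1 X11.45 Y9.71
G1 X15.78 Y10.49
G1 X16.37 Y14.85
; layer 6
G0 Z10.76
G0 X14.73 Y13.96
G1 X12.75 Y14.92
G1 X11.23 Y13.33
G1 X12.27 Y11.40
G1 X14.43 Y11.79
G1 X14.73 Y13.96
M2 ; end

The solid is a regular 5-sided pyramid, base circumscribed radius ≈ 13.1 mm, apex at z ≈ 12.6 mm. Slicing at Δz = 1.79 mm — 7 equal slices spanning the solid's height, so layer i sits at z = i·h/7 — gives 6 non-empty perimeters. Each is a 5-segment closed polygon; G0 lifts to the layer z and rapids to the start vertex, then G1 traces the edges. The cross-section shrinks linearly with z (the slice at the apex is degenerate and omitted).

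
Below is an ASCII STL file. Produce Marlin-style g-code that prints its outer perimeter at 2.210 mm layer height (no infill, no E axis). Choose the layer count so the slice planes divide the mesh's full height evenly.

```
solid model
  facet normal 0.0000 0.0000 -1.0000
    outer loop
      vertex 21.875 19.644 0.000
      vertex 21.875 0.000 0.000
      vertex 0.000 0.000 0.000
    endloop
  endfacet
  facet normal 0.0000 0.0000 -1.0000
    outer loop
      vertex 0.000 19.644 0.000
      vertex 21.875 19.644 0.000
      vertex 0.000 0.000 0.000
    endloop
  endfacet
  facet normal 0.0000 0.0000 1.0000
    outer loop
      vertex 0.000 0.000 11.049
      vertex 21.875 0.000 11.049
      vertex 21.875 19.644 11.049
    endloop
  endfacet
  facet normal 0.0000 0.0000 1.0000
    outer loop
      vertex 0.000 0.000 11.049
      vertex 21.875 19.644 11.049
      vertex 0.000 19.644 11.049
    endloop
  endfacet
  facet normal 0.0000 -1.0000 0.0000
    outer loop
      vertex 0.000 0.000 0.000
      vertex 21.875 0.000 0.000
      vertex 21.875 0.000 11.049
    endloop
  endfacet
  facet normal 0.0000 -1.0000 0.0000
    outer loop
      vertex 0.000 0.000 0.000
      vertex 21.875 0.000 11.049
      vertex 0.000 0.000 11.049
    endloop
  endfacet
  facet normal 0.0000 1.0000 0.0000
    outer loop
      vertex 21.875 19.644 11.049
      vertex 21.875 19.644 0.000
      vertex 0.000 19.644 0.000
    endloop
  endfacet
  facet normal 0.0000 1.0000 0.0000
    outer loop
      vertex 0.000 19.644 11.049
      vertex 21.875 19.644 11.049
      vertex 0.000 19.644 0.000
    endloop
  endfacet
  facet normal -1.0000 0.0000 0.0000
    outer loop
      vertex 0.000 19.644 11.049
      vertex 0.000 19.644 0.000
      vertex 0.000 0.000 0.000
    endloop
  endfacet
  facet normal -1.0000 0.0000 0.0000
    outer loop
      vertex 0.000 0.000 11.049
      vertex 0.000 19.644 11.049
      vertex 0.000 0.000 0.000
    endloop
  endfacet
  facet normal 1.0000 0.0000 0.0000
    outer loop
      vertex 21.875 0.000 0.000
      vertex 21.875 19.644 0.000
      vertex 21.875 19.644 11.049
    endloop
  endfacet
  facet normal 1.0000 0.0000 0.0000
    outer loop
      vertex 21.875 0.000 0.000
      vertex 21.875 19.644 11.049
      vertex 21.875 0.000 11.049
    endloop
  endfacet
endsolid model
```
; perimeter-only toolpath
G21 ; units = mm
G90 ; absolute positioning
G28 ; home
; layer 1
G0 Z2.210
G0 X0.000 Y0.000
G1 X21.875 Y0.000
G1 X21.875 Y19.644
G1 X0.000 Y19.644
G1 X0.000 Y0.000
; layer 2
G0 Z4.420
G0 X0.000 Y0.000
G1 X21.875 Y0.000
G1 X21.875 Y19.644
G1 X0.000 Y19.644
G1 X0.000 Y0.000
; layer 3
G0 Z6.629
G0 X0.000 Y0.000
G1 X21.875 Y0.000
G1 X21.875 Y19.644
G1 X0.000 Y19.644
G1 X0.000 Y0.000
; layer 4
G0 Z8.839
G0 X0.000 Y0.000
G1 X21.875 Y0.000
G1 X21.875 Y19.644
G1 X0.000 Y19.644
G1 X0.000 Y0.000
; layer 5
G0 Z11.049
G0 X0.000 Y0.000
G1 X21.875 Y0.000
G1 X21.875 Y19.644
G1 X0.000 Y19.644
G1 X0.000 Y0.000
M2 ; end

The solid is a rectangular box, roughly 21.9 × 19.6 mm footprint and 11 mm tall. Slicing at Δz = 2.210 mm — 5 equal slices spanning the solid's height, so layer i sits at z = i·h/5 — gives 5 non-empty perimeters. Each is a 4-segment closed polygon; G0 lifts to the layer z and rapids to the start vertex, then G1 traces the edges.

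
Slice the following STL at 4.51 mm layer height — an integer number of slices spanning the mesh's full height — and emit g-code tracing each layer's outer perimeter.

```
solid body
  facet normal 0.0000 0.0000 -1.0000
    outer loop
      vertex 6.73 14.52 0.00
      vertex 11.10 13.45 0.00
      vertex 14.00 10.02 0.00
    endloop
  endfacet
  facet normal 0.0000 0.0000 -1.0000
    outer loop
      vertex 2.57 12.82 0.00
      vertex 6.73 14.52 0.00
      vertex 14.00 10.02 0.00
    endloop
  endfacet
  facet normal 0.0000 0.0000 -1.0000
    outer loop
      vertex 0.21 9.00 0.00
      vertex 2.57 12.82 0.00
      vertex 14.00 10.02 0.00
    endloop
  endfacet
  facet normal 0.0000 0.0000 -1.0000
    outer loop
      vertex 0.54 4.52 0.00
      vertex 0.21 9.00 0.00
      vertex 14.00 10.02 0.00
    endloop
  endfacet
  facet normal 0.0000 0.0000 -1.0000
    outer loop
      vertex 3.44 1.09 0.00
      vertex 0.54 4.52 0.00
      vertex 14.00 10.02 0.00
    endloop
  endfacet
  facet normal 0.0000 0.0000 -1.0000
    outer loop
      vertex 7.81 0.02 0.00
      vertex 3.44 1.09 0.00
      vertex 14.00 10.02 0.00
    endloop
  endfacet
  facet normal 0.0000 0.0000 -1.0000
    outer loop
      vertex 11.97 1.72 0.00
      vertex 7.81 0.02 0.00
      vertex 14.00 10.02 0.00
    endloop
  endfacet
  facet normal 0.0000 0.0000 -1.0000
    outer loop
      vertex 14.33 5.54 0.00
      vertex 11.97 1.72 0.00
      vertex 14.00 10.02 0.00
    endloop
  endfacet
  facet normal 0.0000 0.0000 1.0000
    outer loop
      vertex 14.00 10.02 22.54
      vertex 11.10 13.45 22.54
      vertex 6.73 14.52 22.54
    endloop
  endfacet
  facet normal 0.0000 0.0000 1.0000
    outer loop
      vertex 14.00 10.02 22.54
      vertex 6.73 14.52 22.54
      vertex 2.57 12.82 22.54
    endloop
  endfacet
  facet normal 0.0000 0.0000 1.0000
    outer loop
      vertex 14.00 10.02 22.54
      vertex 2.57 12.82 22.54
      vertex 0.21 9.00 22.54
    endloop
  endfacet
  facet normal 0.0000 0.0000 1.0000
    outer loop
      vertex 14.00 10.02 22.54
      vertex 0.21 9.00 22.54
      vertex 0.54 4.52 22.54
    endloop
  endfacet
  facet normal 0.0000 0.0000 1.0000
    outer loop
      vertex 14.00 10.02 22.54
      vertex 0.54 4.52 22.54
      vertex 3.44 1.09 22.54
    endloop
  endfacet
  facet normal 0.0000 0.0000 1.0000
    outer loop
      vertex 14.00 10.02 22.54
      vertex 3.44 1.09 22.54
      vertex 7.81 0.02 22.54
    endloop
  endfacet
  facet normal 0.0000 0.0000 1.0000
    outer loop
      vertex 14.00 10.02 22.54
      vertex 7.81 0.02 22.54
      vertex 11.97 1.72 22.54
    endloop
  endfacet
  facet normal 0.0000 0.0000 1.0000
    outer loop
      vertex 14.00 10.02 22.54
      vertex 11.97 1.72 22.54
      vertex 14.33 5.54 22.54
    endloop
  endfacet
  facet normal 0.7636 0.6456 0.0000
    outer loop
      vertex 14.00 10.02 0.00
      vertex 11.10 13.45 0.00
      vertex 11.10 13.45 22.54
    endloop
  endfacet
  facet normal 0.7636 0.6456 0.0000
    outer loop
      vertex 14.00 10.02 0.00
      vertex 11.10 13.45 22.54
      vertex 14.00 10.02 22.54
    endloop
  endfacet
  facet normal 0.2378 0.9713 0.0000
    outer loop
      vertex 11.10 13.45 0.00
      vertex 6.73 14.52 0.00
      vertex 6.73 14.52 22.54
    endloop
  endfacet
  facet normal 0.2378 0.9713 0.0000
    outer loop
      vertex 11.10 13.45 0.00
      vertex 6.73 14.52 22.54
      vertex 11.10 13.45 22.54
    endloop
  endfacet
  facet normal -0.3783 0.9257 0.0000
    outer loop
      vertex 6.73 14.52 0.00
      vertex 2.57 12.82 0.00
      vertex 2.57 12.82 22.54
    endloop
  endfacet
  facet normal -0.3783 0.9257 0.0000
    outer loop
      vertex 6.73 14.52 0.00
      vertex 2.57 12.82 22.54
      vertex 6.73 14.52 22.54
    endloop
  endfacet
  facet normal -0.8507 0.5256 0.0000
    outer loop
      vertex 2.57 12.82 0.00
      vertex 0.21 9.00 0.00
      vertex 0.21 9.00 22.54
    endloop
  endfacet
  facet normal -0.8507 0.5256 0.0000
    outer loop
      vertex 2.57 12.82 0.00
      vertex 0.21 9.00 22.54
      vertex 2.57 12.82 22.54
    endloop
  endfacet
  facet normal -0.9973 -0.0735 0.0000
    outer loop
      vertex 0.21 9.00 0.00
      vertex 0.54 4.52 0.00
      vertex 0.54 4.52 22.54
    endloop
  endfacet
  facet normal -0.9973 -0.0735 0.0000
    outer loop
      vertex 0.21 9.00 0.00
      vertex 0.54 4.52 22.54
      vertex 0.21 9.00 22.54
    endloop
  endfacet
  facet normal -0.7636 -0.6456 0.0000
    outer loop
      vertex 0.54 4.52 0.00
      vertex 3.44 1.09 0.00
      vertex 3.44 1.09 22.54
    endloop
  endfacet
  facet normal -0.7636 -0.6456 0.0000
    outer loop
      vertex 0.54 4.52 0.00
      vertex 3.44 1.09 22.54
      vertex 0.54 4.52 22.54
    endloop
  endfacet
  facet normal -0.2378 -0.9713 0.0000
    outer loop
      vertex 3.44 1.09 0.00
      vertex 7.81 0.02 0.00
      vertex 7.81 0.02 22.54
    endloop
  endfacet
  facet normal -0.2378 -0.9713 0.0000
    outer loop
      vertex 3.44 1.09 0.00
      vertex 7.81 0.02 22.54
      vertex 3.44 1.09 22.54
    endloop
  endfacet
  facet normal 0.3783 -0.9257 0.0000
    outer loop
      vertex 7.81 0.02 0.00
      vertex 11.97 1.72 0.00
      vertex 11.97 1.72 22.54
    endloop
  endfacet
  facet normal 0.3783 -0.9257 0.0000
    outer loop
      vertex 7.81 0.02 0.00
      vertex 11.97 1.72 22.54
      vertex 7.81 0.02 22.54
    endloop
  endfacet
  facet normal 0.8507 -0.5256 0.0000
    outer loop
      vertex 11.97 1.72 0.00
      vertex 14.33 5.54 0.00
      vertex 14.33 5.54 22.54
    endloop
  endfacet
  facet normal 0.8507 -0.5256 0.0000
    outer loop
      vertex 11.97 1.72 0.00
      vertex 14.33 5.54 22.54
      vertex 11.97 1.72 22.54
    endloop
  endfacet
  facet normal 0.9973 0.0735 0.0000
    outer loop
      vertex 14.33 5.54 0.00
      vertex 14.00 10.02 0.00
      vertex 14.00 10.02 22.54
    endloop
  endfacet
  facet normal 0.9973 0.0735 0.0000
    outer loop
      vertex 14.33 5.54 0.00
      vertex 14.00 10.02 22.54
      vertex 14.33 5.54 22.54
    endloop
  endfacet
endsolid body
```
; perimeter-only toolpath
G21 ; units = mm
G90 ; absolute positioning
G28 ; home
; layer 1
G0 Z4.51
G0 X14.00 Y10.02
G1 X11.10 Y13.45
G1 X6.73 Y14.52
G1 X2.57 Y12.82
G1 X0.21 Y9.00
G1 X0.54 Y4.52
G1 X3.44 Y1.09
G1 X7.81 Y0.02
G1 X11.97 Y1.72
G1 X14.33 Y5.54
G1 X14.00 Y10.02
; layer 2
G0 Z9.02
G0 X14.00 Y10.02
G1 X11.10 Y13.45
G1 X6.73 Y14.52
G1 X2.57 Y12.82
G1 X0.21 Y9.00
G1 X0.54 Y4.52
G1 X3.44 Y1.09
G1 X7.81 Y0.02
G1 X11.97 Y1.72
G1 X14.33 Y5.54
G1 X14.00 Y10.02
; layer 3
G0 Z13.52
G0 X14.00 Y10.02
G1 X11.10 Y13.45
G1 X6.73 Y14.52
G1 X2.57 Y12.82
G1 X0.21 Y9.00
G1 X0.54 Y4.52
G1 X3.44 Y1.09
G1 X7.81 Y0.02
G1 X11.97 Y1.72
G1 X14.33 Y5.54
G1 X14.00 Y10.02
; layer 4
G0 Z18.03
G0 X14.00 Y10.02
G1 X11.10 Y13.45
G1 X6.73 Y14.52
G1 X2.57 Y12.82
G1 X0.21 Y9.00
G1 X0.54 Y4.52
G1 X3.44 Y1.09
G1 X7.81 Y0.02
G1 X11.97 Y1.72
G1 X14.33 Y5.54
G1 X14.00 Y10.02
; layer 5
G0 Z22.54
G0 X14.00 Y10.02
G1 X11.10 Y13.45
G1 X6.73 Y14.52
G1 X2.57 Y12.82
G1 X0.21 Y9.00
G1 X0.54 Y4.52
G1 X3.44 Y1.09
G1 X7.81 Y0.02
G1 X11.97 Y1.72
G1 X14.33 Y5.54
G1 X14.00 Y10.02
M2 ; end

The solid is a regular 10-sided prism (a cylinder approximated with 10 flat sides), circumscribed radius ≈ 7.27 mm, height ≈ 22.5 mm. Slicing at Δz = 4.51 mm — 5 equal slices spanning the solid's height, so layer i sits at z = i·h/5 — gives 5 non-empty perimeters. Each is a 10-segment closed polygon; G0 lifts to the layer z and rapids to the start vertex, then G1 traces the edges.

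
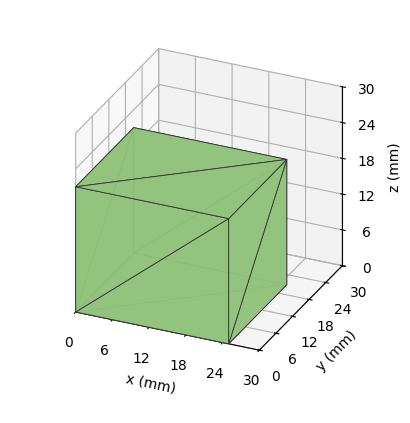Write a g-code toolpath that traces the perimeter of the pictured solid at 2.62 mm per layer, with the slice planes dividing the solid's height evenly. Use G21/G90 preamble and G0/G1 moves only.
Reading the render: the shape is a rectangular box, roughly 25 × 21 mm footprint and 21 mm tall (dimensions read to the nearest mm from the axis ticks). For the g-code, the solid's height is divided into equal slices at the stated Δz and each level perimeter traced with G1 moves after a G0 lift.

; perimeter-only toolpath
G21 ; units = mm
G90 ; absolute positioning
G28 ; home
; layer 1
G0 Z2.62
G0 X0.00 Y0.00
G1 X25.00 Y0.00
G1 X25.00 Y21.00
G1 X0.00 Y21.00
G1 X0.00 Y0.00
; layer 2
G0 Z5.25
G0 X0.00 Y0.00
G1 X25.00 Y0.00
G1 X25.00 Y21.00
G1 X0.00 Y21.00
G1 X0.00 Y0.00
; layer 3
G0 Z7.88
G0 X0.00 Y0.00
G1 X25.00 Y0.00
G1 X25.00 Y21.00
G1 X0.00 Y21.00
G1 X0.00 Y0.00
; layer 4
G0 Z10.50
G0 X0.00 Y0.00
G1 X25.00 Y0.00
G1 X25.00 Y21.00
G1 X0.00 Y21.00
G1 X0.00 Y0.00
; layer 5
G0 Z13.12
G0 X0.00 Y0.00
G1 X25.00 Y0.00
G1 X25.00 Y21.00
G1 X0.00 Y21.00
G1 X0.00 Y0.00
; layer 6
G0 Z15.75
G0 X0.00 Y0.00
G1 X25.00 Y0.00
G1 X25.00 Y21.00
G1 X0.00 Y21.00
G1 X0.00 Y0.00
; layer 7
G0 Z18.38
G0 X0.00 Y0.00
G1 X25.00 Y0.00
G1 X25.00 Y21.00
G1 X0.00 Y21.00
G1 X0.00 Y0.00
; layer 8
G0 Z21.00
G0 X0.00 Y0.00
G1 X25.00 Y0.00
G1 X25.00 Y21.00
G1 X0.00 Y21.00
G1 X0.00 Y0.00
M2 ; end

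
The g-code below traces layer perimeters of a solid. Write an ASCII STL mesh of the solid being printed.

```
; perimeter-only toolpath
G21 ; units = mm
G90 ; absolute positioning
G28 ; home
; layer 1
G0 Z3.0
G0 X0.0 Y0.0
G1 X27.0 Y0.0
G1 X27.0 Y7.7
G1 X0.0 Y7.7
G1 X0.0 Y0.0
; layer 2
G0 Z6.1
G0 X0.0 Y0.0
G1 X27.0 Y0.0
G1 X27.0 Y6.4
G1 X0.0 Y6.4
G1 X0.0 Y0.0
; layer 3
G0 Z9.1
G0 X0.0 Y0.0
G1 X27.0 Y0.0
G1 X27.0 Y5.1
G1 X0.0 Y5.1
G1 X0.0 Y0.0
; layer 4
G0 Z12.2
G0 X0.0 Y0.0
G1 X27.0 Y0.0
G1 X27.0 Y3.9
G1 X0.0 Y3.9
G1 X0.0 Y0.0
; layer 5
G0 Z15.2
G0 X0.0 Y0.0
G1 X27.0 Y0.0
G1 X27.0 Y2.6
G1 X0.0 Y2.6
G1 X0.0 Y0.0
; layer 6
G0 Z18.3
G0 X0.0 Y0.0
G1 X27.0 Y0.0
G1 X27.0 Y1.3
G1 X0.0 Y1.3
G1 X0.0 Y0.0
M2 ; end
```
solid part
  facet normal 0.0000 0.0000 -1.0000
    outer loop
      vertex 27.0 9.0 0.0
      vertex 27.0 0.0 0.0
      vertex 0.0 0.0 0.0
    endloop
  endfacet
  facet normal 0.0000 0.0000 -1.0000
    outer loop
      vertex 0.0 9.0 0.0
      vertex 27.0 9.0 0.0
      vertex 0.0 0.0 0.0
    endloop
  endfacet
  facet normal 0.0000 -1.0000 0.0000
    outer loop
      vertex 0.0 0.0 0.0
      vertex 27.0 0.0 0.0
      vertex 27.0 0.0 21.3
    endloop
  endfacet
  facet normal 0.0000 -1.0000 0.0000
    outer loop
      vertex 0.0 0.0 0.0
      vertex 27.0 0.0 21.3
      vertex 0.0 0.0 21.3
    endloop
  endfacet
  facet normal 0.0000 0.9211 0.3892
    outer loop
      vertex 0.0 0.0 21.3
      vertex 27.0 0.0 21.3
      vertex 27.0 9.0 0.0
    endloop
  endfacet
  facet normal 0.0000 0.9211 0.3892
    outer loop
      vertex 0.0 0.0 21.3
      vertex 27.0 9.0 0.0
      vertex 0.0 9.0 0.0
    endloop
  endfacet
  facet normal -1.0000 0.0000 0.0000
    outer loop
      vertex 0.0 0.0 21.3
      vertex 0.0 9.0 0.0
      vertex 0.0 0.0 0.0
    endloop
  endfacet
  facet normal 1.0000 0.0000 0.0000
    outer loop
      vertex 27.0 0.0 0.0
      vertex 27.0 9.0 0.0
      vertex 27.0 0.0 21.3
    endloop
  endfacet
endsolid part

The G0 Z moves step by Δz≈3.0 mm. The G1 loops shrink linearly with z, so the solid tapers from its base footprint up to z≈21.3. Closing with a flat bottom cap and the tapered top and triangulating gives 8 facets — a wedge (ramp): 27 × 9 mm base, rising to 21.3 mm along the y=0 edge and sloping linearly to z=0 at y=9.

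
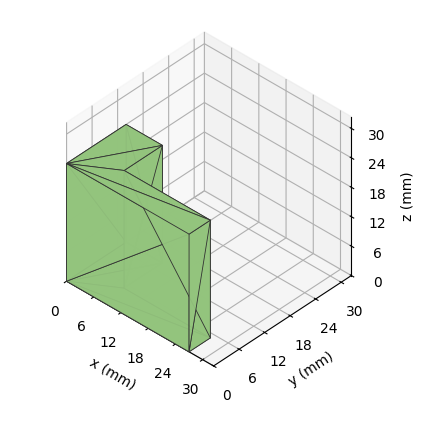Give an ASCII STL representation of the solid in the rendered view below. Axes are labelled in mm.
Reading the render: the shape is an L-shaped prism: outer 27 × 14 mm, arm thicknesses ≈ 5 mm (horizontal) and 8 mm (vertical), extruded 24 mm in z (dimensions read to the nearest mm from the axis ticks). For the STL, each face is triangulated and given an outward normal.

solid part
  facet normal 0.0000 0.0000 -1.0000
    outer loop
      vertex 27.00 5.00 0.00
      vertex 27.00 0.00 0.00
      vertex 0.00 0.00 0.00
    endloop
  endfacet
  facet normal 0.0000 0.0000 -1.0000
    outer loop
      vertex 8.00 5.00 0.00
      vertex 27.00 5.00 0.00
      vertex 0.00 0.00 0.00
    endloop
  endfacet
  facet normal 0.0000 0.0000 -1.0000
    outer loop
      vertex 8.00 14.00 0.00
      vertex 8.00 5.00 0.00
      vertex 0.00 0.00 0.00
    endloop
  endfacet
  facet normal 0.0000 0.0000 -1.0000
    outer loop
      vertex 0.00 14.00 0.00
      vertex 8.00 14.00 0.00
      vertex 0.00 0.00 0.00
    endloop
  endfacet
  facet normal 0.0000 0.0000 1.0000
    outer loop
      vertex 0.00 0.00 24.00
      vertex 27.00 0.00 24.00
      vertex 27.00 5.00 24.00
    endloop
  endfacet
  facet normal 0.0000 0.0000 1.0000
    outer loop
      vertex 0.00 0.00 24.00
      vertex 27.00 5.00 24.00
      vertex 8.00 5.00 24.00
    endloop
  endfacet
  facet normal 0.0000 0.0000 1.0000
    outer loop
      vertex 0.00 0.00 24.00
      vertex 8.00 5.00 24.00
      vertex 8.00 14.00 24.00
    endloop
  endfacet
  facet normal 0.0000 0.0000 1.0000
    outer loop
      vertex 0.00 0.00 24.00
      vertex 8.00 14.00 24.00
      vertex 0.00 14.00 24.00
    endloop
  endfacet
  facet normal 0.0000 -1.0000 0.0000
    outer loop
      vertex 0.00 0.00 0.00
      vertex 27.00 0.00 0.00
      vertex 27.00 0.00 24.00
    endloop
  endfacet
  facet normal 0.0000 -1.0000 0.0000
    outer loop
      vertex 0.00 0.00 0.00
      vertex 27.00 0.00 24.00
      vertex 0.00 0.00 24.00
    endloop
  endfacet
  facet normal 1.0000 0.0000 0.0000
    outer loop
      vertex 27.00 0.00 0.00
      vertex 27.00 5.00 0.00
      vertex 27.00 5.00 24.00
    endloop
  endfacet
  facet normal 1.0000 0.0000 0.0000
    outer loop
      vertex 27.00 0.00 0.00
      vertex 27.00 5.00 24.00
      vertex 27.00 0.00 24.00
    endloop
  endfacet
  facet normal 0.0000 1.0000 0.0000
    outer loop
      vertex 27.00 5.00 0.00
      vertex 8.00 5.00 0.00
      vertex 8.00 5.00 24.00
    endloop
  endfacet
  facet normal 0.0000 1.0000 0.0000
    outer loop
      vertex 27.00 5.00 0.00
      vertex 8.00 5.00 24.00
      vertex 27.00 5.00 24.00
    endloop
  endfacet
  facet normal 1.0000 0.0000 0.0000
    outer loop
      vertex 8.00 5.00 0.00
      vertex 8.00 14.00 0.00
      vertex 8.00 14.00 24.00
    endloop
  endfacet
  facet normal 1.0000 0.0000 0.0000
    outer loop
      vertex 8.00 5.00 0.00
      vertex 8.00 14.00 24.00
      vertex 8.00 5.00 24.00
    endloop
  endfacet
  facet normal 0.0000 1.0000 0.0000
    outer loop
      vertex 8.00 14.00 0.00
      vertex 0.00 14.00 0.00
      vertex 0.00 14.00 24.00
    endloop
  endfacet
  facet normal 0.0000 1.0000 0.0000
    outer loop
      vertex 8.00 14.00 0.00
      vertex 0.00 14.00 24.00
      vertex 8.00 14.00 24.00
    endloop
  endfacet
  facet normal -1.0000 0.0000 0.0000
    outer loop
      vertex 0.00 14.00 0.00
      vertex 0.00 0.00 0.00
      vertex 0.00 0.00 24.00
    endloop
  endfacet
  facet normal -1.0000 0.0000 0.0000
    outer loop
      vertex 0.00 14.00 0.00
      vertex 0.00 0.00 24.00
      vertex 0.00 14.00 24.00
    endloop
  endfacet
endsolid part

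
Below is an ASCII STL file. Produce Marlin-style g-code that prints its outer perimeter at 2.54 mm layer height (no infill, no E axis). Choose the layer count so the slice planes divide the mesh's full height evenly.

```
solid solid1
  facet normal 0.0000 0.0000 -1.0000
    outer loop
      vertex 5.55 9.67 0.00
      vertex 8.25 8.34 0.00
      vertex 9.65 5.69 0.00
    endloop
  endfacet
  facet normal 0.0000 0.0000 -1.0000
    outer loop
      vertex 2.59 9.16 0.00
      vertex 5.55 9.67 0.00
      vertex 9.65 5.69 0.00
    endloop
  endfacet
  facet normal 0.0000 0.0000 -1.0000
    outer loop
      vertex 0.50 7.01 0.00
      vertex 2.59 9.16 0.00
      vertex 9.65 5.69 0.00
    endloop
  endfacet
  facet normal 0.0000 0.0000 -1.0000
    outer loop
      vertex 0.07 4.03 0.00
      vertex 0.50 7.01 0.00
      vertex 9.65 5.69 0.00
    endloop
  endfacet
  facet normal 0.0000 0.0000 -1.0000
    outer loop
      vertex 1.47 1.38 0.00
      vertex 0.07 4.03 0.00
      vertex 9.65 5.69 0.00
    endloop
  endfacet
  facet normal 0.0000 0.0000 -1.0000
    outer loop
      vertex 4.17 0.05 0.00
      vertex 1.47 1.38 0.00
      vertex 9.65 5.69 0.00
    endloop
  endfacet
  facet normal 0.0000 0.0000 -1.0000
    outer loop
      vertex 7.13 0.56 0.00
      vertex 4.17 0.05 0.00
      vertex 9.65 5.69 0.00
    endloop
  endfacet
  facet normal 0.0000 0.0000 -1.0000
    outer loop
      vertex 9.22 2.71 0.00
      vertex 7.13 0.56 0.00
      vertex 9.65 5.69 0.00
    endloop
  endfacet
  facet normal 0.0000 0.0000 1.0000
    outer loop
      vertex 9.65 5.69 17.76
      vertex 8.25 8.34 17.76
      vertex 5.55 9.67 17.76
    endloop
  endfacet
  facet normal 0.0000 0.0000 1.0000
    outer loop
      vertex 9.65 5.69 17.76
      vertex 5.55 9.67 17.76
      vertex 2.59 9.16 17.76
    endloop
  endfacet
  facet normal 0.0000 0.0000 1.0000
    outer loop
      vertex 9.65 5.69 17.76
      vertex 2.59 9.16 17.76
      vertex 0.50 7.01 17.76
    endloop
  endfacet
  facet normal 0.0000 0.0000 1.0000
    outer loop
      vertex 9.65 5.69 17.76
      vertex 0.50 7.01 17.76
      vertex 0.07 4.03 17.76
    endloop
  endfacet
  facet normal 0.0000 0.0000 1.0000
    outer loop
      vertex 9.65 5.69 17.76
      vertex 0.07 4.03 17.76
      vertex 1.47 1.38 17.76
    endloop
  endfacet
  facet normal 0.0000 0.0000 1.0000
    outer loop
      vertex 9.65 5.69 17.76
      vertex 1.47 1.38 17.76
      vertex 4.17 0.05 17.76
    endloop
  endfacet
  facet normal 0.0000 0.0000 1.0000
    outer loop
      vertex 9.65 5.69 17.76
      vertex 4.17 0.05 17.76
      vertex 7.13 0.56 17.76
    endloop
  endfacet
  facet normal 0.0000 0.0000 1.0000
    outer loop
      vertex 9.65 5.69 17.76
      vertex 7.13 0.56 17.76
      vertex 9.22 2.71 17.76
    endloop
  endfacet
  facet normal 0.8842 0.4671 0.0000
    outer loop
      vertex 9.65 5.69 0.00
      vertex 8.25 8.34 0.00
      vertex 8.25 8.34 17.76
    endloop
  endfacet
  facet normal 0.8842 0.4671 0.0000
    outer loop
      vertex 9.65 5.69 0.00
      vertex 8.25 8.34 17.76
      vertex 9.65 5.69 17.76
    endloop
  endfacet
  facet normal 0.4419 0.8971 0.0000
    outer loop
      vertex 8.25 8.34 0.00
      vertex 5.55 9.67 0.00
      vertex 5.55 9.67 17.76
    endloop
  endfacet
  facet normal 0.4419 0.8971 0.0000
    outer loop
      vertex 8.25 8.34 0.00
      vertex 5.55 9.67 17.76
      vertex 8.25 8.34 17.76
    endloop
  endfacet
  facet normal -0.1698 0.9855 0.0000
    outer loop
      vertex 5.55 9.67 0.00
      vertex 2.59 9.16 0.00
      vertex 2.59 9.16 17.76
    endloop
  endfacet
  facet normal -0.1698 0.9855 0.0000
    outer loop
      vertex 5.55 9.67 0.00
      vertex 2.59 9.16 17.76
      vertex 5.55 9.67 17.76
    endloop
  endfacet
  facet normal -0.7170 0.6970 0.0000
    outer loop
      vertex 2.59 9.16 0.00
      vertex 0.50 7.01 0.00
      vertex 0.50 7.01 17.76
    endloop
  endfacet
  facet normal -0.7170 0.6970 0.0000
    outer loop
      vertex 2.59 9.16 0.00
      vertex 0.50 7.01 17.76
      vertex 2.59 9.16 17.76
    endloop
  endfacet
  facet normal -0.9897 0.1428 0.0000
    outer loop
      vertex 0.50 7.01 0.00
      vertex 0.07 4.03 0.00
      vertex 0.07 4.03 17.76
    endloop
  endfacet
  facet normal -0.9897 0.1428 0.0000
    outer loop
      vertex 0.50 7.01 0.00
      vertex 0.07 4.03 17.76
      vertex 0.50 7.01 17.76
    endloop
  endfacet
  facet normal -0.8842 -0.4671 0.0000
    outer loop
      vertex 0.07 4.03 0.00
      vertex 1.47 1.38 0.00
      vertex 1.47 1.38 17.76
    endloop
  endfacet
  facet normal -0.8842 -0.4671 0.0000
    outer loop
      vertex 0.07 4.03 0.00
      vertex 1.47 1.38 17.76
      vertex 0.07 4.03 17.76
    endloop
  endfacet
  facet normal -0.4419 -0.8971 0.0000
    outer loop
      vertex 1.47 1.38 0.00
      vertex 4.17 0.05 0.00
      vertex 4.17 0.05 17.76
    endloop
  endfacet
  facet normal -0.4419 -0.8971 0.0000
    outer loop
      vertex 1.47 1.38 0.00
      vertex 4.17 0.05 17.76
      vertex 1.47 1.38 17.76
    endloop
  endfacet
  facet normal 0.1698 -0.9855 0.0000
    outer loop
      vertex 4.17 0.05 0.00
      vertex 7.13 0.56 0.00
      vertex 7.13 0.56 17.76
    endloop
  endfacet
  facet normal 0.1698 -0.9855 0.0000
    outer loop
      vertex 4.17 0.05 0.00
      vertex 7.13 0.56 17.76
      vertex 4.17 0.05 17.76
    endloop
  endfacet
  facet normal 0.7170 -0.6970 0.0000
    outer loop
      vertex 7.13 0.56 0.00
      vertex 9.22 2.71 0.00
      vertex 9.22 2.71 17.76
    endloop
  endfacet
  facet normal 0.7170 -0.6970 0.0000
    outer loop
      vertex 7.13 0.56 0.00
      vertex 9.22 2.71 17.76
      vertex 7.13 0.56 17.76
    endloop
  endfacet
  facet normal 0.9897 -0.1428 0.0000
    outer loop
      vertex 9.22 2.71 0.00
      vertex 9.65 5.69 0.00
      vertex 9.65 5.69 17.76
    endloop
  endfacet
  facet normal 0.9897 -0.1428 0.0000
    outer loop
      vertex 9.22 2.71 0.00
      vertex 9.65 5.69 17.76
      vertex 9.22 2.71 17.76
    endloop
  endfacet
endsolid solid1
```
; perimeter-only toolpath
G21 ; units = mm
G90 ; absolute positioning
G28 ; home
; layer 1
G0 Z2.54
G0 X9.65 Y5.69
G1 X8.25 Y8.34
G1 X5.55 Y9.67
G1 X2.59 Y9.16
G1 X0.50 Y7.01
G1 X0.07 Y4.03
G1 X1.47 Y1.38
G1 X4.17 Y0.05
G1 X7.13 Y0.56
G1 X9.22 Y2.71
G1 X9.65 Y5.69
; layer 2
G0 Z5.07
G0 X9.65 Y5.69
G1 X8.25 Y8.34
G1 X5.55 Y9.67
G1 X2.59 Y9.16
G1 X0.50 Y7.01
G1 X0.07 Y4.03
G1 X1.47 Y1.38
G1 X4.17 Y0.05
G1 X7.13 Y0.56
G1 X9.22 Y2.71
G1 X9.65 Y5.69
; layer 3
G0 Z7.61
G0 X9.65 Y5.69
G1 X8.25 Y8.34
G1 X5.55 Y9.67
G1 X2.59 Y9.16
G1 X0.50 Y7.01
G1 X0.07 Y4.03
G1 X1.47 Y1.38
G1 X4.17 Y0.05
G1 X7.13 Y0.56
G1 X9.22 Y2.71
G1 X9.65 Y5.69
; layer 4
G0 Z10.15
G0 X9.65 Y5.69
G1 X8.25 Y8.34
G1 X5.55 Y9.67
G1 X2.59 Y9.16
G1 X0.50 Y7.01
G1 X0.07 Y4.03
G1 X1.47 Y1.38
G1 X4.17 Y0.05
G1 X7.13 Y0.56
G1 X9.22 Y2.71
G1 X9.65 Y5.69
; layer 5
G0 Z12.69
G0 X9.65 Y5.69
G1 X8.25 Y8.34
G1 X5.55 Y9.67
G1 X2.59 Y9.16
G1 X0.50 Y7.01
G1 X0.07 Y4.03
G1 X1.47 Y1.38
G1 X4.17 Y0.05
G1 X7.13 Y0.56
G1 X9.22 Y2.71
G1 X9.65 Y5.69
; layer 6
G0 Z15.22
G0 X9.65 Y5.69
G1 X8.25 Y8.34
G1 X5.55 Y9.67
G1 X2.59 Y9.16
G1 X0.50 Y7.01
G1 X0.07 Y4.03
G1 X1.47 Y1.38
G1 X4.17 Y0.05
G1 X7.13 Y0.56
G1 X9.22 Y2.71
G1 X9.65 Y5.69
; layer 7
G0 Z17.76
G0 X9.65 Y5.69
G1 X8.25 Y8.34
G1 X5.55 Y9.67
G1 X2.59 Y9.16
G1 X0.50 Y7.01
G1 X0.07 Y4.03
G1 X1.47 Y1.38
G1 X4.17 Y0.05
G1 X7.13 Y0.56
G1 X9.22 Y2.71
G1 X9.65 Y5.69
M2 ; end

The solid is a regular 10-sided prism (a cylinder approximated with 10 flat sides), circumscribed radius ≈ 4.86 mm, height ≈ 17.8 mm. Slicing at Δz = 2.54 mm — 7 equal slices spanning the solid's height, so layer i sits at z = i·h/7 — gives 7 non-empty perimeters. Each is a 10-segment closed polygon; G0 lifts to the layer z and rapids to the start vertex, then G1 traces the edges.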